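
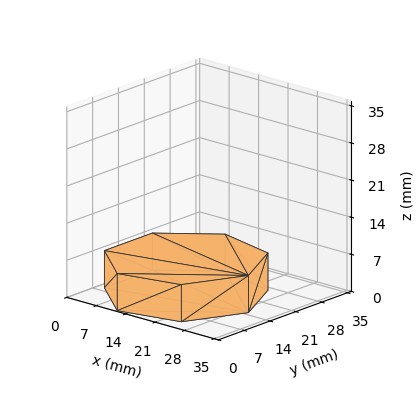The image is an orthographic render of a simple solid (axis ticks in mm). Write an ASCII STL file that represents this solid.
Reading the render: the shape is a regular 7-sided prism (a cylinder approximated with 7 flat sides), circumscribed radius ≈ 15 mm, height ≈ 7 mm (dimensions read to the nearest mm from the axis ticks). For the STL, each face is triangulated and given an outward normal.

solid part
  facet normal 0.0000 0.0000 -1.0000
    outer loop
      vertex 11.66 29.62 0.00
      vertex 24.35 26.73 0.00
      vertex 30.00 15.00 0.00
    endloop
  endfacet
  facet normal 0.0000 0.0000 -1.0000
    outer loop
      vertex 1.49 21.51 0.00
      vertex 11.66 29.62 0.00
      vertex 30.00 15.00 0.00
    endloop
  endfacet
  facet normal 0.0000 0.0000 -1.0000
    outer loop
      vertex 1.49 8.49 0.00
      vertex 1.49 21.51 0.00
      vertex 30.00 15.00 0.00
    endloop
  endfacet
  facet normal 0.0000 0.0000 -1.0000
    outer loop
      vertex 11.66 0.38 0.00
      vertex 1.49 8.49 0.00
      vertex 30.00 15.00 0.00
    endloop
  endfacet
  facet normal 0.0000 0.0000 -1.0000
    outer loop
      vertex 24.35 3.27 0.00
      vertex 11.66 0.38 0.00
      vertex 30.00 15.00 0.00
    endloop
  endfacet
  facet normal 0.0000 0.0000 1.0000
    outer loop
      vertex 30.00 15.00 7.00
      vertex 24.35 26.73 7.00
      vertex 11.66 29.62 7.00
    endloop
  endfacet
  facet normal 0.0000 0.0000 1.0000
    outer loop
      vertex 30.00 15.00 7.00
      vertex 11.66 29.62 7.00
      vertex 1.49 21.51 7.00
    endloop
  endfacet
  facet normal 0.0000 0.0000 1.0000
    outer loop
      vertex 30.00 15.00 7.00
      vertex 1.49 21.51 7.00
      vertex 1.49 8.49 7.00
    endloop
  endfacet
  facet normal 0.0000 0.0000 1.0000
    outer loop
      vertex 30.00 15.00 7.00
      vertex 1.49 8.49 7.00
      vertex 11.66 0.38 7.00
    endloop
  endfacet
  facet normal 0.0000 0.0000 1.0000
    outer loop
      vertex 30.00 15.00 7.00
      vertex 11.66 0.38 7.00
      vertex 24.35 3.27 7.00
    endloop
  endfacet
  facet normal 0.9009 0.4340 0.0000
    outer loop
      vertex 30.00 15.00 0.00
      vertex 24.35 26.73 0.00
      vertex 24.35 26.73 7.00
    endloop
  endfacet
  facet normal 0.9009 0.4340 0.0000
    outer loop
      vertex 30.00 15.00 0.00
      vertex 24.35 26.73 7.00
      vertex 30.00 15.00 7.00
    endloop
  endfacet
  facet normal 0.2221 0.9750 0.0000
    outer loop
      vertex 24.35 26.73 0.00
      vertex 11.66 29.62 0.00
      vertex 11.66 29.62 7.00
    endloop
  endfacet
  facet normal 0.2221 0.9750 0.0000
    outer loop
      vertex 24.35 26.73 0.00
      vertex 11.66 29.62 7.00
      vertex 24.35 26.73 7.00
    endloop
  endfacet
  facet normal -0.6235 0.7818 0.0000
    outer loop
      vertex 11.66 29.62 0.00
      vertex 1.49 21.51 0.00
      vertex 1.49 21.51 7.00
    endloop
  endfacet
  facet normal -0.6235 0.7818 0.0000
    outer loop
      vertex 11.66 29.62 0.00
      vertex 1.49 21.51 7.00
      vertex 11.66 29.62 7.00
    endloop
  endfacet
  facet normal -1.0000 0.0000 0.0000
    outer loop
      vertex 1.49 21.51 0.00
      vertex 1.49 8.49 0.00
      vertex 1.49 8.49 7.00
    endloop
  endfacet
  facet normal -1.0000 0.0000 0.0000
    outer loop
      vertex 1.49 21.51 0.00
      vertex 1.49 8.49 7.00
      vertex 1.49 21.51 7.00
    endloop
  endfacet
  facet normal -0.6235 -0.7818 0.0000
    outer loop
      vertex 1.49 8.49 0.00
      vertex 11.66 0.38 0.00
      vertex 11.66 0.38 7.00
    endloop
  endfacet
  facet normal -0.6235 -0.7818 0.0000
    outer loop
      vertex 1.49 8.49 0.00
      vertex 11.66 0.38 7.00
      vertex 1.49 8.49 7.00
    endloop
  endfacet
  facet normal 0.2221 -0.9750 0.0000
    outer loop
      vertex 11.66 0.38 0.00
      vertex 24.35 3.27 0.00
      vertex 24.35 3.27 7.00
    endloop
  endfacet
  facet normal 0.2221 -0.9750 0.0000
    outer loop
      vertex 11.66 0.38 0.00
      vertex 24.35 3.27 7.00
      vertex 11.66 0.38 7.00
    endloop
  endfacet
  facet normal 0.9009 -0.4340 0.0000
    outer loop
      vertex 24.35 3.27 0.00
      vertex 30.00 15.00 0.00
      vertex 30.00 15.00 7.00
    endloop
  endfacet
  facet normal 0.9009 -0.4340 0.0000
    outer loop
      vertex 24.35 3.27 0.00
      vertex 30.00 15.00 7.00
      vertex 24.35 3.27 7.00
    endloop
  endfacet
endsolid part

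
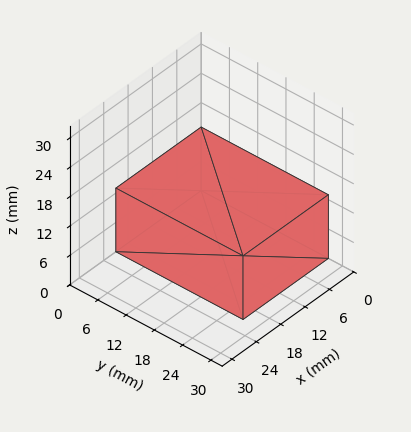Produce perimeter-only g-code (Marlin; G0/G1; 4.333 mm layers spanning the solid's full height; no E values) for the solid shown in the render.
Reading the render: the shape is a rectangular box, roughly 21 × 27 mm footprint and 13 mm tall (dimensions read to the nearest mm from the axis ticks). For the g-code, the solid's height is divided into equal slices at the stated Δz and each level perimeter traced with G1 moves after a G0 lift.

; perimeter-only toolpath
G21 ; units = mm
G90 ; absolute positioning
G28 ; home
; layer 1
G0 Z4.333
G0 X0.000 Y0.000
G1 X21.000 Y0.000
G1 X21.000 Y27.000
G1 X0.000 Y27.000
G1 X0.000 Y0.000
; layer 2
G0 Z8.667
G0 X0.000 Y0.000
G1 X21.000 Y0.000
G1 X21.000 Y27.000
G1 X0.000 Y27.000
G1 X0.000 Y0.000
; layer 3
G0 Z13.000
G0 X0.000 Y0.000
G1 X21.000 Y0.000
G1 X21.000 Y27.000
G1 X0.000 Y27.000
G1 X0.000 Y0.000
M2 ; end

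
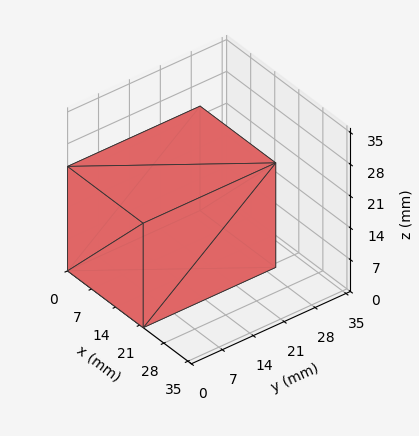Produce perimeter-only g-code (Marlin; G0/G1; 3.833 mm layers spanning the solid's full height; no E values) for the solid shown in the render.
Reading the render: the shape is a rectangular box, roughly 22 × 30 mm footprint and 23 mm tall (dimensions read to the nearest mm from the axis ticks). For the g-code, the solid's height is divided into equal slices at the stated Δz and each level perimeter traced with G1 moves after a G0 lift.

; perimeter-only toolpath
G21 ; units = mm
G90 ; absolute positioning
G28 ; home
; layer 1
G0 Z3.833
G0 X0.000 Y0.000
G1 X22.000 Y0.000
G1 X22.000 Y30.000
G1 X0.000 Y30.000
G1 X0.000 Y0.000
; layer 2
G0 Z7.667
G0 X0.000 Y0.000
G1 X22.000 Y0.000
G1 X22.000 Y30.000
G1 X0.000 Y30.000
G1 X0.000 Y0.000
; layer 3
G0 Z11.500
G0 X0.000 Y0.000
G1 X22.000 Y0.000
G1 X22.000 Y30.000
G1 X0.000 Y30.000
G1 X0.000 Y0.000
; layer 4
G0 Z15.333
G0 X0.000 Y0.000
G1 X22.000 Y0.000
G1 X22.000 Y30.000
G1 X0.000 Y30.000
G1 X0.000 Y0.000
; layer 5
G0 Z19.167
G0 X0.000 Y0.000
G1 X22.000 Y0.000
G1 X22.000 Y30.000
G1 X0.000 Y30.000
G1 X0.000 Y0.000
; layer 6
G0 Z23.000
G0 X0.000 Y0.000
G1 X22.000 Y0.000
G1 X22.000 Y30.000
G1 X0.000 Y30.000
G1 X0.000 Y0.000
M2 ; end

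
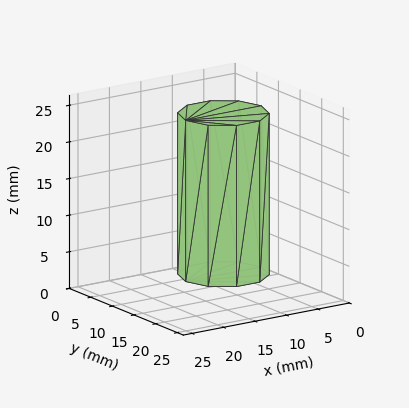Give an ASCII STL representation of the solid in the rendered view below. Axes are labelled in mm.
Reading the render: the shape is a regular 10-sided prism (a cylinder approximated with 10 flat sides), circumscribed radius ≈ 6 mm, height ≈ 22 mm (dimensions read to the nearest mm from the axis ticks). For the STL, each face is triangulated and given an outward normal.

solid part
  facet normal 0.0000 0.0000 -1.0000
    outer loop
      vertex 7.85 11.71 0.00
      vertex 10.85 9.53 0.00
      vertex 12.00 6.00 0.00
    endloop
  endfacet
  facet normal 0.0000 0.0000 -1.0000
    outer loop
      vertex 4.15 11.71 0.00
      vertex 7.85 11.71 0.00
      vertex 12.00 6.00 0.00
    endloop
  endfacet
  facet normal 0.0000 0.0000 -1.0000
    outer loop
      vertex 1.15 9.53 0.00
      vertex 4.15 11.71 0.00
      vertex 12.00 6.00 0.00
    endloop
  endfacet
  facet normal 0.0000 0.0000 -1.0000
    outer loop
      vertex 0.00 6.00 0.00
      vertex 1.15 9.53 0.00
      vertex 12.00 6.00 0.00
    endloop
  endfacet
  facet normal 0.0000 0.0000 -1.0000
    outer loop
      vertex 1.15 2.47 0.00
      vertex 0.00 6.00 0.00
      vertex 12.00 6.00 0.00
    endloop
  endfacet
  facet normal 0.0000 0.0000 -1.0000
    outer loop
      vertex 4.15 0.29 0.00
      vertex 1.15 2.47 0.00
      vertex 12.00 6.00 0.00
    endloop
  endfacet
  facet normal 0.0000 0.0000 -1.0000
    outer loop
      vertex 7.85 0.29 0.00
      vertex 4.15 0.29 0.00
      vertex 12.00 6.00 0.00
    endloop
  endfacet
  facet normal 0.0000 0.0000 -1.0000
    outer loop
      vertex 10.85 2.47 0.00
      vertex 7.85 0.29 0.00
      vertex 12.00 6.00 0.00
    endloop
  endfacet
  facet normal 0.0000 0.0000 1.0000
    outer loop
      vertex 12.00 6.00 22.00
      vertex 10.85 9.53 22.00
      vertex 7.85 11.71 22.00
    endloop
  endfacet
  facet normal 0.0000 0.0000 1.0000
    outer loop
      vertex 12.00 6.00 22.00
      vertex 7.85 11.71 22.00
      vertex 4.15 11.71 22.00
    endloop
  endfacet
  facet normal 0.0000 0.0000 1.0000
    outer loop
      vertex 12.00 6.00 22.00
      vertex 4.15 11.71 22.00
      vertex 1.15 9.53 22.00
    endloop
  endfacet
  facet normal 0.0000 0.0000 1.0000
    outer loop
      vertex 12.00 6.00 22.00
      vertex 1.15 9.53 22.00
      vertex 0.00 6.00 22.00
    endloop
  endfacet
  facet normal 0.0000 0.0000 1.0000
    outer loop
      vertex 12.00 6.00 22.00
      vertex 0.00 6.00 22.00
      vertex 1.15 2.47 22.00
    endloop
  endfacet
  facet normal 0.0000 0.0000 1.0000
    outer loop
      vertex 12.00 6.00 22.00
      vertex 1.15 2.47 22.00
      vertex 4.15 0.29 22.00
    endloop
  endfacet
  facet normal 0.0000 0.0000 1.0000
    outer loop
      vertex 12.00 6.00 22.00
      vertex 4.15 0.29 22.00
      vertex 7.85 0.29 22.00
    endloop
  endfacet
  facet normal 0.0000 0.0000 1.0000
    outer loop
      vertex 12.00 6.00 22.00
      vertex 7.85 0.29 22.00
      vertex 10.85 2.47 22.00
    endloop
  endfacet
  facet normal 0.9508 0.3098 0.0000
    outer loop
      vertex 12.00 6.00 0.00
      vertex 10.85 9.53 0.00
      vertex 10.85 9.53 22.00
    endloop
  endfacet
  facet normal 0.9508 0.3098 0.0000
    outer loop
      vertex 12.00 6.00 0.00
      vertex 10.85 9.53 22.00
      vertex 12.00 6.00 22.00
    endloop
  endfacet
  facet normal 0.5879 0.8090 0.0000
    outer loop
      vertex 10.85 9.53 0.00
      vertex 7.85 11.71 0.00
      vertex 7.85 11.71 22.00
    endloop
  endfacet
  facet normal 0.5879 0.8090 0.0000
    outer loop
      vertex 10.85 9.53 0.00
      vertex 7.85 11.71 22.00
      vertex 10.85 9.53 22.00
    endloop
  endfacet
  facet normal 0.0000 1.0000 0.0000
    outer loop
      vertex 7.85 11.71 0.00
      vertex 4.15 11.71 0.00
      vertex 4.15 11.71 22.00
    endloop
  endfacet
  facet normal 0.0000 1.0000 0.0000
    outer loop
      vertex 7.85 11.71 0.00
      vertex 4.15 11.71 22.00
      vertex 7.85 11.71 22.00
    endloop
  endfacet
  facet normal -0.5879 0.8090 0.0000
    outer loop
      vertex 4.15 11.71 0.00
      vertex 1.15 9.53 0.00
      vertex 1.15 9.53 22.00
    endloop
  endfacet
  facet normal -0.5879 0.8090 0.0000
    outer loop
      vertex 4.15 11.71 0.00
      vertex 1.15 9.53 22.00
      vertex 4.15 11.71 22.00
    endloop
  endfacet
  facet normal -0.9508 0.3098 0.0000
    outer loop
      vertex 1.15 9.53 0.00
      vertex 0.00 6.00 0.00
      vertex 0.00 6.00 22.00
    endloop
  endfacet
  facet normal -0.9508 0.3098 0.0000
    outer loop
      vertex 1.15 9.53 0.00
      vertex 0.00 6.00 22.00
      vertex 1.15 9.53 22.00
    endloop
  endfacet
  facet normal -0.9508 -0.3098 0.0000
    outer loop
      vertex 0.00 6.00 0.00
      vertex 1.15 2.47 0.00
      vertex 1.15 2.47 22.00
    endloop
  endfacet
  facet normal -0.9508 -0.3098 0.0000
    outer loop
      vertex 0.00 6.00 0.00
      vertex 1.15 2.47 22.00
      vertex 0.00 6.00 22.00
    endloop
  endfacet
  facet normal -0.5879 -0.8090 0.0000
    outer loop
      vertex 1.15 2.47 0.00
      vertex 4.15 0.29 0.00
      vertex 4.15 0.29 22.00
    endloop
  endfacet
  facet normal -0.5879 -0.8090 0.0000
    outer loop
      vertex 1.15 2.47 0.00
      vertex 4.15 0.29 22.00
      vertex 1.15 2.47 22.00
    endloop
  endfacet
  facet normal 0.0000 -1.0000 0.0000
    outer loop
      vertex 4.15 0.29 0.00
      vertex 7.85 0.29 0.00
      vertex 7.85 0.29 22.00
    endloop
  endfacet
  facet normal 0.0000 -1.0000 0.0000
    outer loop
      vertex 4.15 0.29 0.00
      vertex 7.85 0.29 22.00
      vertex 4.15 0.29 22.00
    endloop
  endfacet
  facet normal 0.5879 -0.8090 0.0000
    outer loop
      vertex 7.85 0.29 0.00
      vertex 10.85 2.47 0.00
      vertex 10.85 2.47 22.00
    endloop
  endfacet
  facet normal 0.5879 -0.8090 0.0000
    outer loop
      vertex 7.85 0.29 0.00
      vertex 10.85 2.47 22.00
      vertex 7.85 0.29 22.00
    endloop
  endfacet
  facet normal 0.9508 -0.3098 0.0000
    outer loop
      vertex 10.85 2.47 0.00
      vertex 12.00 6.00 0.00
      vertex 12.00 6.00 22.00
    endloop
  endfacet
  facet normal 0.9508 -0.3098 0.0000
    outer loop
      vertex 10.85 2.47 0.00
      vertex 12.00 6.00 22.00
      vertex 10.85 2.47 22.00
    endloop
  endfacet
endsolid part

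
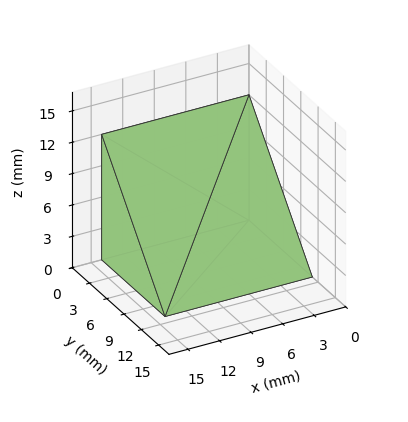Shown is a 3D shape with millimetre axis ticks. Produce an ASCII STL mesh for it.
Reading the render: the shape is a wedge (ramp): 14 × 11 mm base, rising to 12 mm along the y=0 edge and sloping linearly to z=0 at y=11 (dimensions read to the nearest mm from the axis ticks). For the STL, each face is triangulated and given an outward normal.

solid part
  facet normal 0.0000 0.0000 -1.0000
    outer loop
      vertex 14.000 11.000 0.000
      vertex 14.000 0.000 0.000
      vertex 0.000 0.000 0.000
    endloop
  endfacet
  facet normal 0.0000 0.0000 -1.0000
    outer loop
      vertex 0.000 11.000 0.000
      vertex 14.000 11.000 0.000
      vertex 0.000 0.000 0.000
    endloop
  endfacet
  facet normal 0.0000 -1.0000 0.0000
    outer loop
      vertex 0.000 0.000 0.000
      vertex 14.000 0.000 0.000
      vertex 14.000 0.000 12.000
    endloop
  endfacet
  facet normal 0.0000 -1.0000 0.0000
    outer loop
      vertex 0.000 0.000 0.000
      vertex 14.000 0.000 12.000
      vertex 0.000 0.000 12.000
    endloop
  endfacet
  facet normal 0.0000 0.7372 0.6757
    outer loop
      vertex 0.000 0.000 12.000
      vertex 14.000 0.000 12.000
      vertex 14.000 11.000 0.000
    endloop
  endfacet
  facet normal 0.0000 0.7372 0.6757
    outer loop
      vertex 0.000 0.000 12.000
      vertex 14.000 11.000 0.000
      vertex 0.000 11.000 0.000
    endloop
  endfacet
  facet normal -1.0000 0.0000 0.0000
    outer loop
      vertex 0.000 0.000 12.000
      vertex 0.000 11.000 0.000
      vertex 0.000 0.000 0.000
    endloop
  endfacet
  facet normal 1.0000 0.0000 0.0000
    outer loop
      vertex 14.000 0.000 0.000
      vertex 14.000 11.000 0.000
      vertex 14.000 0.000 12.000
    endloop
  endfacet
endsolid part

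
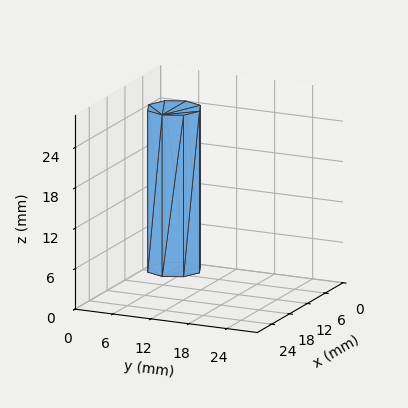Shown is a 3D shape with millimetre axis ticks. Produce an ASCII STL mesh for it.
Reading the render: the shape is a regular 8-sided prism (a cylinder approximated with 8 flat sides), circumscribed radius ≈ 4 mm, height ≈ 24 mm (dimensions read to the nearest mm from the axis ticks). For the STL, each face is triangulated and given an outward normal.

solid part
  facet normal 0.0000 0.0000 -1.0000
    outer loop
      vertex 4.00 8.00 0.00
      vertex 6.83 6.83 0.00
      vertex 8.00 4.00 0.00
    endloop
  endfacet
  facet normal 0.0000 0.0000 -1.0000
    outer loop
      vertex 1.17 6.83 0.00
      vertex 4.00 8.00 0.00
      vertex 8.00 4.00 0.00
    endloop
  endfacet
  facet normal 0.0000 0.0000 -1.0000
    outer loop
      vertex 0.00 4.00 0.00
      vertex 1.17 6.83 0.00
      vertex 8.00 4.00 0.00
    endloop
  endfacet
  facet normal 0.0000 0.0000 -1.0000
    outer loop
      vertex 1.17 1.17 0.00
      vertex 0.00 4.00 0.00
      vertex 8.00 4.00 0.00
    endloop
  endfacet
  facet normal 0.0000 0.0000 -1.0000
    outer loop
      vertex 4.00 0.00 0.00
      vertex 1.17 1.17 0.00
      vertex 8.00 4.00 0.00
    endloop
  endfacet
  facet normal 0.0000 0.0000 -1.0000
    outer loop
      vertex 6.83 1.17 0.00
      vertex 4.00 0.00 0.00
      vertex 8.00 4.00 0.00
    endloop
  endfacet
  facet normal 0.0000 0.0000 1.0000
    outer loop
      vertex 8.00 4.00 24.00
      vertex 6.83 6.83 24.00
      vertex 4.00 8.00 24.00
    endloop
  endfacet
  facet normal 0.0000 0.0000 1.0000
    outer loop
      vertex 8.00 4.00 24.00
      vertex 4.00 8.00 24.00
      vertex 1.17 6.83 24.00
    endloop
  endfacet
  facet normal 0.0000 0.0000 1.0000
    outer loop
      vertex 8.00 4.00 24.00
      vertex 1.17 6.83 24.00
      vertex 0.00 4.00 24.00
    endloop
  endfacet
  facet normal 0.0000 0.0000 1.0000
    outer loop
      vertex 8.00 4.00 24.00
      vertex 0.00 4.00 24.00
      vertex 1.17 1.17 24.00
    endloop
  endfacet
  facet normal 0.0000 0.0000 1.0000
    outer loop
      vertex 8.00 4.00 24.00
      vertex 1.17 1.17 24.00
      vertex 4.00 0.00 24.00
    endloop
  endfacet
  facet normal 0.0000 0.0000 1.0000
    outer loop
      vertex 8.00 4.00 24.00
      vertex 4.00 0.00 24.00
      vertex 6.83 1.17 24.00
    endloop
  endfacet
  facet normal 0.9241 0.3821 0.0000
    outer loop
      vertex 8.00 4.00 0.00
      vertex 6.83 6.83 0.00
      vertex 6.83 6.83 24.00
    endloop
  endfacet
  facet normal 0.9241 0.3821 0.0000
    outer loop
      vertex 8.00 4.00 0.00
      vertex 6.83 6.83 24.00
      vertex 8.00 4.00 24.00
    endloop
  endfacet
  facet normal 0.3821 0.9241 0.0000
    outer loop
      vertex 6.83 6.83 0.00
      vertex 4.00 8.00 0.00
      vertex 4.00 8.00 24.00
    endloop
  endfacet
  facet normal 0.3821 0.9241 0.0000
    outer loop
      vertex 6.83 6.83 0.00
      vertex 4.00 8.00 24.00
      vertex 6.83 6.83 24.00
    endloop
  endfacet
  facet normal -0.3821 0.9241 0.0000
    outer loop
      vertex 4.00 8.00 0.00
      vertex 1.17 6.83 0.00
      vertex 1.17 6.83 24.00
    endloop
  endfacet
  facet normal -0.3821 0.9241 0.0000
    outer loop
      vertex 4.00 8.00 0.00
      vertex 1.17 6.83 24.00
      vertex 4.00 8.00 24.00
    endloop
  endfacet
  facet normal -0.9241 0.3821 0.0000
    outer loop
      vertex 1.17 6.83 0.00
      vertex 0.00 4.00 0.00
      vertex 0.00 4.00 24.00
    endloop
  endfacet
  facet normal -0.9241 0.3821 0.0000
    outer loop
      vertex 1.17 6.83 0.00
      vertex 0.00 4.00 24.00
      vertex 1.17 6.83 24.00
    endloop
  endfacet
  facet normal -0.9241 -0.3821 0.0000
    outer loop
      vertex 0.00 4.00 0.00
      vertex 1.17 1.17 0.00
      vertex 1.17 1.17 24.00
    endloop
  endfacet
  facet normal -0.9241 -0.3821 0.0000
    outer loop
      vertex 0.00 4.00 0.00
      vertex 1.17 1.17 24.00
      vertex 0.00 4.00 24.00
    endloop
  endfacet
  facet normal -0.3821 -0.9241 0.0000
    outer loop
      vertex 1.17 1.17 0.00
      vertex 4.00 0.00 0.00
      vertex 4.00 0.00 24.00
    endloop
  endfacet
  facet normal -0.3821 -0.9241 0.0000
    outer loop
      vertex 1.17 1.17 0.00
      vertex 4.00 0.00 24.00
      vertex 1.17 1.17 24.00
    endloop
  endfacet
  facet normal 0.3821 -0.9241 0.0000
    outer loop
      vertex 4.00 0.00 0.00
      vertex 6.83 1.17 0.00
      vertex 6.83 1.17 24.00
    endloop
  endfacet
  facet normal 0.3821 -0.9241 0.0000
    outer loop
      vertex 4.00 0.00 0.00
      vertex 6.83 1.17 24.00
      vertex 4.00 0.00 24.00
    endloop
  endfacet
  facet normal 0.9241 -0.3821 0.0000
    outer loop
      vertex 6.83 1.17 0.00
      vertex 8.00 4.00 0.00
      vertex 8.00 4.00 24.00
    endloop
  endfacet
  facet normal 0.9241 -0.3821 0.0000
    outer loop
      vertex 6.83 1.17 0.00
      vertex 8.00 4.00 24.00
      vertex 6.83 1.17 24.00
    endloop
  endfacet
endsolid part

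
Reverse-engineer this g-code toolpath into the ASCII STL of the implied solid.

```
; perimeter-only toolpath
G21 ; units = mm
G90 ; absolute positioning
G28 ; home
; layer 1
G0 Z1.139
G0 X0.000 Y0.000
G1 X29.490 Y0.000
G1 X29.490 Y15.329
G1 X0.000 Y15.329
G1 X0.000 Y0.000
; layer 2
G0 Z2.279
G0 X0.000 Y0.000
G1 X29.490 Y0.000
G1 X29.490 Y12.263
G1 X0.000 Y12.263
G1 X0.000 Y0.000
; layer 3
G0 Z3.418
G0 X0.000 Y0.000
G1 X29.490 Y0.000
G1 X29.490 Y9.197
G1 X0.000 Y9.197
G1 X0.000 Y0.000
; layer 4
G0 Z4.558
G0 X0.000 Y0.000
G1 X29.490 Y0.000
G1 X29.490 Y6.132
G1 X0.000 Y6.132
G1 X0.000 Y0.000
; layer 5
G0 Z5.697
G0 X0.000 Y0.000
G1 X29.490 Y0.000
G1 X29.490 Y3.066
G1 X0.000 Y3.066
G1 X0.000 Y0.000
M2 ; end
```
solid part
  facet normal 0.0000 0.0000 -1.0000
    outer loop
      vertex 29.490 18.395 0.000
      vertex 29.490 0.000 0.000
      vertex 0.000 0.000 0.000
    endloop
  endfacet
  facet normal 0.0000 0.0000 -1.0000
    outer loop
      vertex 0.000 18.395 0.000
      vertex 29.490 18.395 0.000
      vertex 0.000 0.000 0.000
    endloop
  endfacet
  facet normal 0.0000 -1.0000 0.0000
    outer loop
      vertex 0.000 0.000 0.000
      vertex 29.490 0.000 0.000
      vertex 29.490 0.000 6.837
    endloop
  endfacet
  facet normal 0.0000 -1.0000 0.0000
    outer loop
      vertex 0.000 0.000 0.000
      vertex 29.490 0.000 6.837
      vertex 0.000 0.000 6.837
    endloop
  endfacet
  facet normal 0.0000 0.3484 0.9373
    outer loop
      vertex 0.000 0.000 6.837
      vertex 29.490 0.000 6.837
      vertex 29.490 18.395 0.000
    endloop
  endfacet
  facet normal 0.0000 0.3484 0.9373
    outer loop
      vertex 0.000 0.000 6.837
      vertex 29.490 18.395 0.000
      vertex 0.000 18.395 0.000
    endloop
  endfacet
  facet normal -1.0000 0.0000 0.0000
    outer loop
      vertex 0.000 0.000 6.837
      vertex 0.000 18.395 0.000
      vertex 0.000 0.000 0.000
    endloop
  endfacet
  facet normal 1.0000 0.0000 0.0000
    outer loop
      vertex 29.490 0.000 0.000
      vertex 29.490 18.395 0.000
      vertex 29.490 0.000 6.837
    endloop
  endfacet
endsolid part

The G0 Z moves step by Δz≈1.139 mm. The G1 loops shrink linearly with z, so the solid tapers from its base footprint up to z≈6.84. Closing with a flat bottom cap and the tapered top and triangulating gives 8 facets — a wedge (ramp): 29.5 × 18.4 mm base, rising to 6.84 mm along the y=0 edge and sloping linearly to z=0 at y=18.4.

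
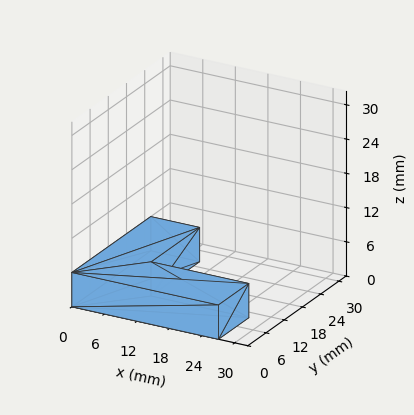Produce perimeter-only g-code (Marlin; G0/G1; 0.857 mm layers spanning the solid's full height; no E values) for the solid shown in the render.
Reading the render: the shape is an L-shaped prism: outer 27 × 26 mm, arm thicknesses ≈ 10 mm (horizontal) and 9 mm (vertical), extruded 6 mm in z (dimensions read to the nearest mm from the axis ticks). For the g-code, the solid's height is divided into equal slices at the stated Δz and each level perimeter traced with G1 moves after a G0 lift.

; perimeter-only toolpath
G21 ; units = mm
G90 ; absolute positioning
G28 ; home
; layer 1
G0 Z0.857
G0 X0.000 Y0.000
G1 X27.000 Y0.000
G1 X27.000 Y10.000
G1 X9.000 Y10.000
G1 X9.000 Y26.000
G1 X0.000 Y26.000
G1 X0.000 Y0.000
; layer 2
G0 Z1.714
G0 X0.000 Y0.000
G1 X27.000 Y0.000
G1 X27.000 Y10.000
G1 X9.000 Y10.000
G1 X9.000 Y26.000
G1 X0.000 Y26.000
G1 X0.000 Y0.000
; layer 3
G0 Z2.571
G0 X0.000 Y0.000
G1 X27.000 Y0.000
G1 X27.000 Y10.000
G1 X9.000 Y10.000
G1 X9.000 Y26.000
G1 X0.000 Y26.000
G1 X0.000 Y0.000
; layer 4
G0 Z3.429
G0 X0.000 Y0.000
G1 X27.000 Y0.000
G1 X27.000 Y10.000
G1 X9.000 Y10.000
G1 X9.000 Y26.000
G1 X0.000 Y26.000
G1 X0.000 Y0.000
; layer 5
G0 Z4.286
G0 X0.000 Y0.000
G1 X27.000 Y0.000
G1 X27.000 Y10.000
G1 X9.000 Y10.000
G1 X9.000 Y26.000
G1 X0.000 Y26.000
G1 X0.000 Y0.000
; layer 6
G0 Z5.143
G0 X0.000 Y0.000
G1 X27.000 Y0.000
G1 X27.000 Y10.000
G1 X9.000 Y10.000
G1 X9.000 Y26.000
G1 X0.000 Y26.000
G1 X0.000 Y0.000
; layer 7
G0 Z6.000
G0 X0.000 Y0.000
G1 X27.000 Y0.000
G1 X27.000 Y10.000
G1 X9.000 Y10.000
G1 X9.000 Y26.000
G1 X0.000 Y26.000
G1 X0.000 Y0.000
M2 ; end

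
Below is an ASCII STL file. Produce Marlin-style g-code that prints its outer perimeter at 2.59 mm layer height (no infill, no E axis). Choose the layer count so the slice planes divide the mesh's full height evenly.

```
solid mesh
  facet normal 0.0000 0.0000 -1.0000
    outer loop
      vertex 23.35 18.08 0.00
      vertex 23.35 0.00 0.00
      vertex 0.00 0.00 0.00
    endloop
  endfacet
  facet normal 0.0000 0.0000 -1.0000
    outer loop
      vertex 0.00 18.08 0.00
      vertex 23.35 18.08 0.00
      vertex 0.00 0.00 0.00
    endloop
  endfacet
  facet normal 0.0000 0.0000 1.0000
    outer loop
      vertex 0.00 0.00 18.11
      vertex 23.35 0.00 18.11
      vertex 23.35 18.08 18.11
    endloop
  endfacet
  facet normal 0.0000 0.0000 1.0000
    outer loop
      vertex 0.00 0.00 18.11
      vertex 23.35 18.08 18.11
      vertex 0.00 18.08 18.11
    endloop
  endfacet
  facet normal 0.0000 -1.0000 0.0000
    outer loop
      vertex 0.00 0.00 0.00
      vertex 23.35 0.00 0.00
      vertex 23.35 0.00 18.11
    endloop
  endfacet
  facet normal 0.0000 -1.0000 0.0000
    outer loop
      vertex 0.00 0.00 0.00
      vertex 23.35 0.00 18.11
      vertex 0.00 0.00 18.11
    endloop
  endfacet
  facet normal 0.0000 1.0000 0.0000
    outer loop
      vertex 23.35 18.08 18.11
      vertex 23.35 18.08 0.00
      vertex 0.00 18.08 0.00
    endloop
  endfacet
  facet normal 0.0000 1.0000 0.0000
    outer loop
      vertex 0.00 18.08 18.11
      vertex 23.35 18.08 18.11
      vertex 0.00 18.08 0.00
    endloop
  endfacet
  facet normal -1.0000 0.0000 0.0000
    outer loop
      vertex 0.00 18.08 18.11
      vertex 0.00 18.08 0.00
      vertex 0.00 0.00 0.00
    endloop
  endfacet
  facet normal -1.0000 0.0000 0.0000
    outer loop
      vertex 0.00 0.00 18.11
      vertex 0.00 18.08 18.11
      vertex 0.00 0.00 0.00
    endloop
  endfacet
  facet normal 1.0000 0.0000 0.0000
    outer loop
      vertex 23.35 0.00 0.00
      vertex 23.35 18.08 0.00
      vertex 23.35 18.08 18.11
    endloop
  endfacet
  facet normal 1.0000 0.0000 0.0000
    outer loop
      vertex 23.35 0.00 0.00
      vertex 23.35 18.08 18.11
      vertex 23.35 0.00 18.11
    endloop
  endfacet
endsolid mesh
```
; perimeter-only toolpath
G21 ; units = mm
G90 ; absolute positioning
G28 ; home
; layer 1
G0 Z2.59
G0 X0.00 Y0.00
G1 X23.35 Y0.00
G1 X23.35 Y18.08
G1 X0.00 Y18.08
G1 X0.00 Y0.00
; layer 2
G0 Z5.17
G0 X0.00 Y0.00
G1 X23.35 Y0.00
G1 X23.35 Y18.08
G1 X0.00 Y18.08
G1 X0.00 Y0.00
; layer 3
G0 Z7.76
G0 X0.00 Y0.00
G1 X23.35 Y0.00
G1 X23.35 Y18.08
G1 X0.00 Y18.08
G1 X0.00 Y0.00
; layer 4
G0 Z10.35
G0 X0.00 Y0.00
G1 X23.35 Y0.00
G1 X23.35 Y18.08
G1 X0.00 Y18.08
G1 X0.00 Y0.00
; layer 5
G0 Z12.94
G0 X0.00 Y0.00
G1 X23.35 Y0.00
G1 X23.35 Y18.08
G1 X0.00 Y18.08
G1 X0.00 Y0.00
; layer 6
G0 Z15.52
G0 X0.00 Y0.00
G1 X23.35 Y0.00
G1 X23.35 Y18.08
G1 X0.00 Y18.08
G1 X0.00 Y0.00
; layer 7
G0 Z18.11
G0 X0.00 Y0.00
G1 X23.35 Y0.00
G1 X23.35 Y18.08
G1 X0.00 Y18.08
G1 X0.00 Y0.00
M2 ; end

The solid is a rectangular box, roughly 23.4 × 18.1 mm footprint and 18.1 mm tall. Slicing at Δz = 2.59 mm — 7 equal slices spanning the solid's height, so layer i sits at z = i·h/7 — gives 7 non-empty perimeters. Each is a 4-segment closed polygon; G0 lifts to the layer z and rapids to the start vertex, then G1 traces the edges.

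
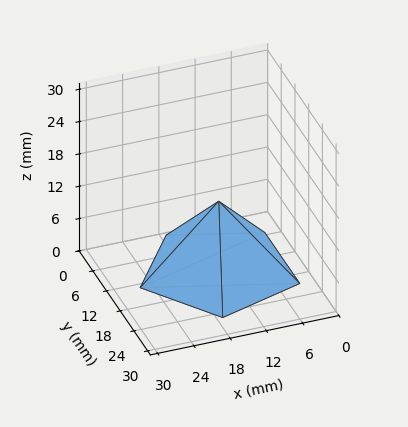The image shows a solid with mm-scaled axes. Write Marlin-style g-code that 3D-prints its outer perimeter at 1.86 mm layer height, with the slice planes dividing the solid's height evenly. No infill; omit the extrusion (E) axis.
Reading the render: the shape is a regular 5-sided pyramid, base circumscribed radius ≈ 13 mm, apex at z ≈ 13 mm (dimensions read to the nearest mm from the axis ticks). For the g-code, the solid's height is divided into equal slices at the stated Δz and each level perimeter traced with G1 moves after a G0 lift.

; perimeter-only toolpath
G21 ; units = mm
G90 ; absolute positioning
G28 ; home
; layer 1
G0 Z1.86
G0 X24.14 Y13.00
G1 X16.45 Y23.59
G1 X3.98 Y19.55
G1 X3.98 Y6.45
G1 X16.45 Y2.41
G1 X24.14 Y13.00
; layer 2
G0 Z3.71
G0 X22.29 Y13.00
G1 X15.87 Y21.83
G1 X5.49 Y18.46
G1 X5.49 Y7.54
G1 X15.87 Y4.17
G1 X22.29 Y13.00
; layer 3
G0 Z5.57
G0 X20.43 Y13.00
G1 X15.30 Y20.06
G1 X6.99 Y17.37
G1 X6.99 Y8.63
G1 X15.30 Y5.94
G1 X20.43 Y13.00
; layer 4
G0 Z7.43
G0 X18.57 Y13.00
G1 X14.72 Y18.30
G1 X8.49 Y16.27
G1 X8.49 Y9.73
G1 X14.72 Y7.70
G1 X18.57 Y13.00
; layer 5
G0 Z9.29
G0 X16.71 Y13.00
G1 X14.15 Y16.53
G1 X9.99 Y15.18
G1 X9.99 Y10.82
G1 X14.15 Y9.47
G1 X16.71 Y13.00
; layer 6
G0 Z11.14
G0 X14.86 Y13.00
G1 X13.57 Y14.77
G1 X11.50 Y14.09
G1 X11.50 Y11.91
G1 X13.57 Y11.23
G1 X14.86 Y13.00
M2 ; end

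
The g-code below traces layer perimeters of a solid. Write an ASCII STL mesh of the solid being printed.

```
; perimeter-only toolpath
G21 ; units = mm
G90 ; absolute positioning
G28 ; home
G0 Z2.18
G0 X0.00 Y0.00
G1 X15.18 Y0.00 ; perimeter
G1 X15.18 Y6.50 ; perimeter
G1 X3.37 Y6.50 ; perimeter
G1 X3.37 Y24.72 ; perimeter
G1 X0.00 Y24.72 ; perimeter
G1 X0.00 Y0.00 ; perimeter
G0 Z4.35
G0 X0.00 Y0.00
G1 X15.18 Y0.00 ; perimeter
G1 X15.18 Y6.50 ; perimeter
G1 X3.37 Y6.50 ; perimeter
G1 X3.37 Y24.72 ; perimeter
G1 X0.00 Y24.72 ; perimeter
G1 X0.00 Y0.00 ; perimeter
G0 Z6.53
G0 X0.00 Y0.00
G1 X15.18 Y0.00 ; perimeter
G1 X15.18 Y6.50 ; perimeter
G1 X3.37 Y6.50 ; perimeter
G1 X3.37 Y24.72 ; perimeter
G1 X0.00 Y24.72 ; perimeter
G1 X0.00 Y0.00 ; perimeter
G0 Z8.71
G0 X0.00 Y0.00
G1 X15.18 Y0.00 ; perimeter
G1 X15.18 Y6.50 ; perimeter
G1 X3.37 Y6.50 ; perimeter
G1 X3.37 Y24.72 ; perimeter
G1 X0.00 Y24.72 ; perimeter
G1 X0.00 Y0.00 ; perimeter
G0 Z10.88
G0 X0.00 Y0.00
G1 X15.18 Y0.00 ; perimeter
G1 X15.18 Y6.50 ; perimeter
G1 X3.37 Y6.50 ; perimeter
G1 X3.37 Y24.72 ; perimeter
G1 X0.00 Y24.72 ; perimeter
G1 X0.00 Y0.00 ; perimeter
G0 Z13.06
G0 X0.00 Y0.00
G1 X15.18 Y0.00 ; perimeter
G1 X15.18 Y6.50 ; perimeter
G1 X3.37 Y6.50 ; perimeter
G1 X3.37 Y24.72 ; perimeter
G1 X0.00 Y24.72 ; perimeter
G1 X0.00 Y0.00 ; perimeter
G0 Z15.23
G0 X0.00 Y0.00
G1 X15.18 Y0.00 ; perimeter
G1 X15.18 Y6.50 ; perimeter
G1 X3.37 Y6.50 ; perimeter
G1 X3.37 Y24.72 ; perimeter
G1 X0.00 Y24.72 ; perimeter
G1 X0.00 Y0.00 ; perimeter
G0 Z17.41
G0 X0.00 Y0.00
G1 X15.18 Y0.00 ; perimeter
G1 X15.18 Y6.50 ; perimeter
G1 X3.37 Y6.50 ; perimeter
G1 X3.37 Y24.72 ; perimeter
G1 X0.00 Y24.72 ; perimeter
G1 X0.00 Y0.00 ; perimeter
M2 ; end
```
solid part
  facet normal 0.0000 0.0000 -1.0000
    outer loop
      vertex 15.18 6.50 0.00
      vertex 15.18 0.00 0.00
      vertex 0.00 0.00 0.00
    endloop
  endfacet
  facet normal 0.0000 0.0000 -1.0000
    outer loop
      vertex 3.37 6.50 0.00
      vertex 15.18 6.50 0.00
      vertex 0.00 0.00 0.00
    endloop
  endfacet
  facet normal 0.0000 0.0000 -1.0000
    outer loop
      vertex 3.37 24.72 0.00
      vertex 3.37 6.50 0.00
      vertex 0.00 0.00 0.00
    endloop
  endfacet
  facet normal 0.0000 0.0000 -1.0000
    outer loop
      vertex 0.00 24.72 0.00
      vertex 3.37 24.72 0.00
      vertex 0.00 0.00 0.00
    endloop
  endfacet
  facet normal 0.0000 0.0000 1.0000
    outer loop
      vertex 0.00 0.00 17.41
      vertex 15.18 0.00 17.41
      vertex 15.18 6.50 17.41
    endloop
  endfacet
  facet normal 0.0000 0.0000 1.0000
    outer loop
      vertex 0.00 0.00 17.41
      vertex 15.18 6.50 17.41
      vertex 3.37 6.50 17.41
    endloop
  endfacet
  facet normal 0.0000 0.0000 1.0000
    outer loop
      vertex 0.00 0.00 17.41
      vertex 3.37 6.50 17.41
      vertex 3.37 24.72 17.41
    endloop
  endfacet
  facet normal 0.0000 0.0000 1.0000
    outer loop
      vertex 0.00 0.00 17.41
      vertex 3.37 24.72 17.41
      vertex 0.00 24.72 17.41
    endloop
  endfacet
  facet normal 0.0000 -1.0000 0.0000
    outer loop
      vertex 0.00 0.00 0.00
      vertex 15.18 0.00 0.00
      vertex 15.18 0.00 17.41
    endloop
  endfacet
  facet normal 0.0000 -1.0000 0.0000
    outer loop
      vertex 0.00 0.00 0.00
      vertex 15.18 0.00 17.41
      vertex 0.00 0.00 17.41
    endloop
  endfacet
  facet normal 1.0000 0.0000 0.0000
    outer loop
      vertex 15.18 0.00 0.00
      vertex 15.18 6.50 0.00
      vertex 15.18 6.50 17.41
    endloop
  endfacet
  facet normal 1.0000 0.0000 0.0000
    outer loop
      vertex 15.18 0.00 0.00
      vertex 15.18 6.50 17.41
      vertex 15.18 0.00 17.41
    endloop
  endfacet
  facet normal 0.0000 1.0000 0.0000
    outer loop
      vertex 15.18 6.50 0.00
      vertex 3.37 6.50 0.00
      vertex 3.37 6.50 17.41
    endloop
  endfacet
  facet normal 0.0000 1.0000 0.0000
    outer loop
      vertex 15.18 6.50 0.00
      vertex 3.37 6.50 17.41
      vertex 15.18 6.50 17.41
    endloop
  endfacet
  facet normal 1.0000 0.0000 0.0000
    outer loop
      vertex 3.37 6.50 0.00
      vertex 3.37 24.72 0.00
      vertex 3.37 24.72 17.41
    endloop
  endfacet
  facet normal 1.0000 0.0000 0.0000
    outer loop
      vertex 3.37 6.50 0.00
      vertex 3.37 24.72 17.41
      vertex 3.37 6.50 17.41
    endloop
  endfacet
  facet normal 0.0000 1.0000 0.0000
    outer loop
      vertex 3.37 24.72 0.00
      vertex 0.00 24.72 0.00
      vertex 0.00 24.72 17.41
    endloop
  endfacet
  facet normal 0.0000 1.0000 0.0000
    outer loop
      vertex 3.37 24.72 0.00
      vertex 0.00 24.72 17.41
      vertex 3.37 24.72 17.41
    endloop
  endfacet
  facet normal -1.0000 0.0000 0.0000
    outer loop
      vertex 0.00 24.72 0.00
      vertex 0.00 0.00 0.00
      vertex 0.00 0.00 17.41
    endloop
  endfacet
  facet normal -1.0000 0.0000 0.0000
    outer loop
      vertex 0.00 24.72 0.00
      vertex 0.00 0.00 17.41
      vertex 0.00 24.72 17.41
    endloop
  endfacet
endsolid part

The G0 Z moves step by Δz≈2.18 mm. Every layer's G1 loop is the same polygon, so the solid is a straight extrusion of it from z=0 to z≈17.4. Closing with flat bottom and top caps and triangulating gives 20 facets — an L-shaped prism: outer 15.2 × 24.7 mm, arm thicknesses ≈ 6.5 mm (horizontal) and 3.37 mm (vertical), extruded 17.4 mm in z.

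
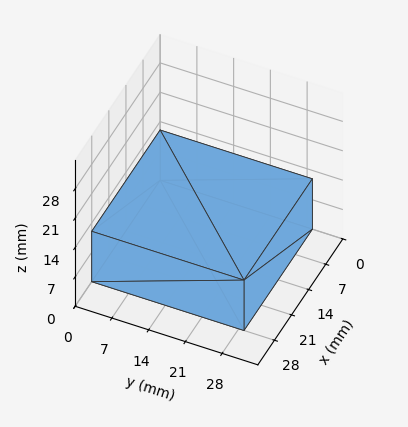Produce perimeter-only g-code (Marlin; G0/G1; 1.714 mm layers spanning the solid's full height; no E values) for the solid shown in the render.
Reading the render: the shape is a rectangular box, roughly 28 × 29 mm footprint and 12 mm tall (dimensions read to the nearest mm from the axis ticks). For the g-code, the solid's height is divided into equal slices at the stated Δz and each level perimeter traced with G1 moves after a G0 lift.

; perimeter-only toolpath
G21 ; units = mm
G90 ; absolute positioning
G28 ; home
; layer 1
G0 Z1.714
G0 X0.000 Y0.000
G1 X28.000 Y0.000
G1 X28.000 Y29.000
G1 X0.000 Y29.000
G1 X0.000 Y0.000
; layer 2
G0 Z3.429
G0 X0.000 Y0.000
G1 X28.000 Y0.000
G1 X28.000 Y29.000
G1 X0.000 Y29.000
G1 X0.000 Y0.000
; layer 3
G0 Z5.143
G0 X0.000 Y0.000
G1 X28.000 Y0.000
G1 X28.000 Y29.000
G1 X0.000 Y29.000
G1 X0.000 Y0.000
; layer 4
G0 Z6.857
G0 X0.000 Y0.000
G1 X28.000 Y0.000
G1 X28.000 Y29.000
G1 X0.000 Y29.000
G1 X0.000 Y0.000
; layer 5
G0 Z8.571
G0 X0.000 Y0.000
G1 X28.000 Y0.000
G1 X28.000 Y29.000
G1 X0.000 Y29.000
G1 X0.000 Y0.000
; layer 6
G0 Z10.286
G0 X0.000 Y0.000
G1 X28.000 Y0.000
G1 X28.000 Y29.000
G1 X0.000 Y29.000
G1 X0.000 Y0.000
; layer 7
G0 Z12.000
G0 X0.000 Y0.000
G1 X28.000 Y0.000
G1 X28.000 Y29.000
G1 X0.000 Y29.000
G1 X0.000 Y0.000
M2 ; end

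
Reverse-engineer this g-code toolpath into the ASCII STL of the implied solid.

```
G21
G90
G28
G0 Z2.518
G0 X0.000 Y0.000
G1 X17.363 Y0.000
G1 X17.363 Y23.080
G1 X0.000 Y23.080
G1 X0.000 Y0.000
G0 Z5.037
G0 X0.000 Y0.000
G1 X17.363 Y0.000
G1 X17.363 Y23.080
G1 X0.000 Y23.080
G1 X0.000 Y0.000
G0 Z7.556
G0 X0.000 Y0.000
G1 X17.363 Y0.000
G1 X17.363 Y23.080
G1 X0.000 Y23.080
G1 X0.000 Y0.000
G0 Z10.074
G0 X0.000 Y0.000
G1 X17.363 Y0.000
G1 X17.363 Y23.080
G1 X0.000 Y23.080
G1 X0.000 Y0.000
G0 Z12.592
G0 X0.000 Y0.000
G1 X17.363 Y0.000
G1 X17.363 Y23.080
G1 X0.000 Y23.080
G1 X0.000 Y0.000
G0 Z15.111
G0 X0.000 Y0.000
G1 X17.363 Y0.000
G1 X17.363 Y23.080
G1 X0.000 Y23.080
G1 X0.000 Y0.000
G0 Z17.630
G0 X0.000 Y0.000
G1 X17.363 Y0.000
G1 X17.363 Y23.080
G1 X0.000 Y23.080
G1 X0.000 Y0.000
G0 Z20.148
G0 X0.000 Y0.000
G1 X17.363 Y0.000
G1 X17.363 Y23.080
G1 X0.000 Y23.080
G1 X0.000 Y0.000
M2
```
solid part
  facet normal 0.0000 0.0000 -1.0000
    outer loop
      vertex 17.363 23.080 0.000
      vertex 17.363 0.000 0.000
      vertex 0.000 0.000 0.000
    endloop
  endfacet
  facet normal 0.0000 0.0000 -1.0000
    outer loop
      vertex 0.000 23.080 0.000
      vertex 17.363 23.080 0.000
      vertex 0.000 0.000 0.000
    endloop
  endfacet
  facet normal 0.0000 0.0000 1.0000
    outer loop
      vertex 0.000 0.000 20.148
      vertex 17.363 0.000 20.148
      vertex 17.363 23.080 20.148
    endloop
  endfacet
  facet normal 0.0000 0.0000 1.0000
    outer loop
      vertex 0.000 0.000 20.148
      vertex 17.363 23.080 20.148
      vertex 0.000 23.080 20.148
    endloop
  endfacet
  facet normal 0.0000 -1.0000 0.0000
    outer loop
      vertex 0.000 0.000 0.000
      vertex 17.363 0.000 0.000
      vertex 17.363 0.000 20.148
    endloop
  endfacet
  facet normal 0.0000 -1.0000 0.0000
    outer loop
      vertex 0.000 0.000 0.000
      vertex 17.363 0.000 20.148
      vertex 0.000 0.000 20.148
    endloop
  endfacet
  facet normal 0.0000 1.0000 0.0000
    outer loop
      vertex 17.363 23.080 20.148
      vertex 17.363 23.080 0.000
      vertex 0.000 23.080 0.000
    endloop
  endfacet
  facet normal 0.0000 1.0000 0.0000
    outer loop
      vertex 0.000 23.080 20.148
      vertex 17.363 23.080 20.148
      vertex 0.000 23.080 0.000
    endloop
  endfacet
  facet normal -1.0000 0.0000 0.0000
    outer loop
      vertex 0.000 23.080 20.148
      vertex 0.000 23.080 0.000
      vertex 0.000 0.000 0.000
    endloop
  endfacet
  facet normal -1.0000 0.0000 0.0000
    outer loop
      vertex 0.000 0.000 20.148
      vertex 0.000 23.080 20.148
      vertex 0.000 0.000 0.000
    endloop
  endfacet
  facet normal 1.0000 0.0000 0.0000
    outer loop
      vertex 17.363 0.000 0.000
      vertex 17.363 23.080 0.000
      vertex 17.363 23.080 20.148
    endloop
  endfacet
  facet normal 1.0000 0.0000 0.0000
    outer loop
      vertex 17.363 0.000 0.000
      vertex 17.363 23.080 20.148
      vertex 17.363 0.000 20.148
    endloop
  endfacet
endsolid part

The G0 Z moves step by Δz≈2.518 mm. Every layer's G1 loop is the same polygon, so the solid is a straight extrusion of it from z=0 to z≈20.1. Closing with flat bottom and top caps and triangulating gives 12 facets — a rectangular box, roughly 17.4 × 23.1 mm footprint and 20.1 mm tall.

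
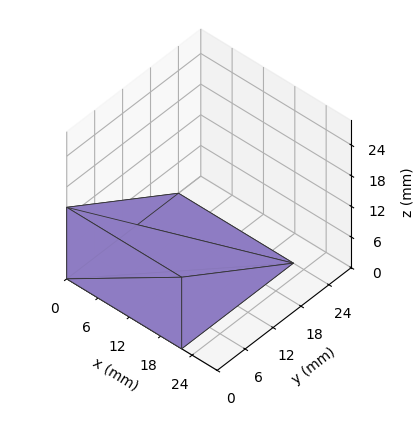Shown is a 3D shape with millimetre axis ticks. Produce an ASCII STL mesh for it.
Reading the render: the shape is a wedge (ramp): 22 × 24 mm base, rising to 14 mm along the y=0 edge and sloping linearly to z=0 at y=24 (dimensions read to the nearest mm from the axis ticks). For the STL, each face is triangulated and given an outward normal.

solid part
  facet normal 0.0000 0.0000 -1.0000
    outer loop
      vertex 22.0 24.0 0.0
      vertex 22.0 0.0 0.0
      vertex 0.0 0.0 0.0
    endloop
  endfacet
  facet normal 0.0000 0.0000 -1.0000
    outer loop
      vertex 0.0 24.0 0.0
      vertex 22.0 24.0 0.0
      vertex 0.0 0.0 0.0
    endloop
  endfacet
  facet normal 0.0000 -1.0000 0.0000
    outer loop
      vertex 0.0 0.0 0.0
      vertex 22.0 0.0 0.0
      vertex 22.0 0.0 14.0
    endloop
  endfacet
  facet normal 0.0000 -1.0000 0.0000
    outer loop
      vertex 0.0 0.0 0.0
      vertex 22.0 0.0 14.0
      vertex 0.0 0.0 14.0
    endloop
  endfacet
  facet normal 0.0000 0.5039 0.8638
    outer loop
      vertex 0.0 0.0 14.0
      vertex 22.0 0.0 14.0
      vertex 22.0 24.0 0.0
    endloop
  endfacet
  facet normal 0.0000 0.5039 0.8638
    outer loop
      vertex 0.0 0.0 14.0
      vertex 22.0 24.0 0.0
      vertex 0.0 24.0 0.0
    endloop
  endfacet
  facet normal -1.0000 0.0000 0.0000
    outer loop
      vertex 0.0 0.0 14.0
      vertex 0.0 24.0 0.0
      vertex 0.0 0.0 0.0
    endloop
  endfacet
  facet normal 1.0000 0.0000 0.0000
    outer loop
      vertex 22.0 0.0 0.0
      vertex 22.0 24.0 0.0
      vertex 22.0 0.0 14.0
    endloop
  endfacet
endsolid part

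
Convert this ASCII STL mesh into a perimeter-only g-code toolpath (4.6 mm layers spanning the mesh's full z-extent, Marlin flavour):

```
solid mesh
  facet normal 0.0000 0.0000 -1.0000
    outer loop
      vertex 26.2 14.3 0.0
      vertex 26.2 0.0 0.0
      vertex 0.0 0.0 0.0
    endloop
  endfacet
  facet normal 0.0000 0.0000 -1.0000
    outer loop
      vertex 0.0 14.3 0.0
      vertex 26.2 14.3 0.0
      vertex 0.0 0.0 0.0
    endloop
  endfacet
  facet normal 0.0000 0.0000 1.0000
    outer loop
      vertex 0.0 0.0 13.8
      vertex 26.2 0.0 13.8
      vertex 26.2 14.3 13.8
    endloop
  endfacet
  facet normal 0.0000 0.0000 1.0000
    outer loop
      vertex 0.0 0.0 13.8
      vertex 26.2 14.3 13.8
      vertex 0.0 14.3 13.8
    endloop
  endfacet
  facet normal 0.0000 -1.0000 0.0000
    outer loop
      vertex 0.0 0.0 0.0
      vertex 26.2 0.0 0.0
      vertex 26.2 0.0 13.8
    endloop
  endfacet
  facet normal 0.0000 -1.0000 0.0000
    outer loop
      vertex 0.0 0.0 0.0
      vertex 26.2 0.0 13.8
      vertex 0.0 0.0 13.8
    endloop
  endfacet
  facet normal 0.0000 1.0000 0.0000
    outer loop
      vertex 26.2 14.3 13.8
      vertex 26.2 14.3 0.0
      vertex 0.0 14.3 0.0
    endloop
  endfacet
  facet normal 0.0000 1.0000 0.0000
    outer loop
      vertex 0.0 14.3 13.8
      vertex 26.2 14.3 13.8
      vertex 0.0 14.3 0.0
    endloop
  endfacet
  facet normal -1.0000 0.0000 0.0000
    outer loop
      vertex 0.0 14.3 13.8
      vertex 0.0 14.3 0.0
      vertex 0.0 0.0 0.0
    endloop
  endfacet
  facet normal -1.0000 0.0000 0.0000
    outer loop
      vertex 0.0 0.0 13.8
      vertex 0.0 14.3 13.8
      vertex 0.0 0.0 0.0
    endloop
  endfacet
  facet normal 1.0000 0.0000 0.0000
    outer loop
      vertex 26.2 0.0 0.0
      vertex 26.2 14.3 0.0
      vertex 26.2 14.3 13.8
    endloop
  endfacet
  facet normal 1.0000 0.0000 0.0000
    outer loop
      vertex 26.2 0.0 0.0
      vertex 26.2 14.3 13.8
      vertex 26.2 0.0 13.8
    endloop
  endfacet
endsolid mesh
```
; perimeter-only toolpath
G21 ; units = mm
G90 ; absolute positioning
G28 ; home
; layer 1
G0 Z4.6
G0 X0.0 Y0.0
G1 X26.2 Y0.0
G1 X26.2 Y14.3
G1 X0.0 Y14.3
G1 X0.0 Y0.0
; layer 2
G0 Z9.2
G0 X0.0 Y0.0
G1 X26.2 Y0.0
G1 X26.2 Y14.3
G1 X0.0 Y14.3
G1 X0.0 Y0.0
; layer 3
G0 Z13.8
G0 X0.0 Y0.0
G1 X26.2 Y0.0
G1 X26.2 Y14.3
G1 X0.0 Y14.3
G1 X0.0 Y0.0
M2 ; end

The solid is a rectangular box, roughly 26.2 × 14.3 mm footprint and 13.8 mm tall. Slicing at Δz = 4.6 mm — 3 equal slices spanning the solid's height, so layer i sits at z = i·h/3 — gives 3 non-empty perimeters. Each is a 4-segment closed polygon; G0 lifts to the layer z and rapids to the start vertex, then G1 traces the edges.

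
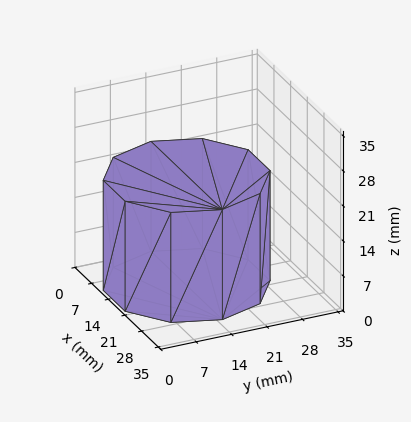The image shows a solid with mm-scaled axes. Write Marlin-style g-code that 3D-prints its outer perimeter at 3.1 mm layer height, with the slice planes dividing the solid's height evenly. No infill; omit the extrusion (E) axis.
Reading the render: the shape is a regular 10-sided prism (a cylinder approximated with 10 flat sides), circumscribed radius ≈ 15 mm, height ≈ 22 mm (dimensions read to the nearest mm from the axis ticks). For the g-code, the solid's height is divided into equal slices at the stated Δz and each level perimeter traced with G1 moves after a G0 lift.

; perimeter-only toolpath
G21 ; units = mm
G90 ; absolute positioning
G28 ; home
; layer 1
G0 Z3.1
G0 X30.0 Y15.0
G1 X27.1 Y23.8
G1 X19.6 Y29.3
G1 X10.4 Y29.3
G1 X2.9 Y23.8
G1 X0.0 Y15.0
G1 X2.9 Y6.2
G1 X10.4 Y0.7
G1 X19.6 Y0.7
G1 X27.1 Y6.2
G1 X30.0 Y15.0
; layer 2
G0 Z6.3
G0 X30.0 Y15.0
G1 X27.1 Y23.8
G1 X19.6 Y29.3
G1 X10.4 Y29.3
G1 X2.9 Y23.8
G1 X0.0 Y15.0
G1 X2.9 Y6.2
G1 X10.4 Y0.7
G1 X19.6 Y0.7
G1 X27.1 Y6.2
G1 X30.0 Y15.0
; layer 3
G0 Z9.4
G0 X30.0 Y15.0
G1 X27.1 Y23.8
G1 X19.6 Y29.3
G1 X10.4 Y29.3
G1 X2.9 Y23.8
G1 X0.0 Y15.0
G1 X2.9 Y6.2
G1 X10.4 Y0.7
G1 X19.6 Y0.7
G1 X27.1 Y6.2
G1 X30.0 Y15.0
; layer 4
G0 Z12.6
G0 X30.0 Y15.0
G1 X27.1 Y23.8
G1 X19.6 Y29.3
G1 X10.4 Y29.3
G1 X2.9 Y23.8
G1 X0.0 Y15.0
G1 X2.9 Y6.2
G1 X10.4 Y0.7
G1 X19.6 Y0.7
G1 X27.1 Y6.2
G1 X30.0 Y15.0
; layer 5
G0 Z15.7
G0 X30.0 Y15.0
G1 X27.1 Y23.8
G1 X19.6 Y29.3
G1 X10.4 Y29.3
G1 X2.9 Y23.8
G1 X0.0 Y15.0
G1 X2.9 Y6.2
G1 X10.4 Y0.7
G1 X19.6 Y0.7
G1 X27.1 Y6.2
G1 X30.0 Y15.0
; layer 6
G0 Z18.9
G0 X30.0 Y15.0
G1 X27.1 Y23.8
G1 X19.6 Y29.3
G1 X10.4 Y29.3
G1 X2.9 Y23.8
G1 X0.0 Y15.0
G1 X2.9 Y6.2
G1 X10.4 Y0.7
G1 X19.6 Y0.7
G1 X27.1 Y6.2
G1 X30.0 Y15.0
; layer 7
G0 Z22.0
G0 X30.0 Y15.0
G1 X27.1 Y23.8
G1 X19.6 Y29.3
G1 X10.4 Y29.3
G1 X2.9 Y23.8
G1 X0.0 Y15.0
G1 X2.9 Y6.2
G1 X10.4 Y0.7
G1 X19.6 Y0.7
G1 X27.1 Y6.2
G1 X30.0 Y15.0
M2 ; end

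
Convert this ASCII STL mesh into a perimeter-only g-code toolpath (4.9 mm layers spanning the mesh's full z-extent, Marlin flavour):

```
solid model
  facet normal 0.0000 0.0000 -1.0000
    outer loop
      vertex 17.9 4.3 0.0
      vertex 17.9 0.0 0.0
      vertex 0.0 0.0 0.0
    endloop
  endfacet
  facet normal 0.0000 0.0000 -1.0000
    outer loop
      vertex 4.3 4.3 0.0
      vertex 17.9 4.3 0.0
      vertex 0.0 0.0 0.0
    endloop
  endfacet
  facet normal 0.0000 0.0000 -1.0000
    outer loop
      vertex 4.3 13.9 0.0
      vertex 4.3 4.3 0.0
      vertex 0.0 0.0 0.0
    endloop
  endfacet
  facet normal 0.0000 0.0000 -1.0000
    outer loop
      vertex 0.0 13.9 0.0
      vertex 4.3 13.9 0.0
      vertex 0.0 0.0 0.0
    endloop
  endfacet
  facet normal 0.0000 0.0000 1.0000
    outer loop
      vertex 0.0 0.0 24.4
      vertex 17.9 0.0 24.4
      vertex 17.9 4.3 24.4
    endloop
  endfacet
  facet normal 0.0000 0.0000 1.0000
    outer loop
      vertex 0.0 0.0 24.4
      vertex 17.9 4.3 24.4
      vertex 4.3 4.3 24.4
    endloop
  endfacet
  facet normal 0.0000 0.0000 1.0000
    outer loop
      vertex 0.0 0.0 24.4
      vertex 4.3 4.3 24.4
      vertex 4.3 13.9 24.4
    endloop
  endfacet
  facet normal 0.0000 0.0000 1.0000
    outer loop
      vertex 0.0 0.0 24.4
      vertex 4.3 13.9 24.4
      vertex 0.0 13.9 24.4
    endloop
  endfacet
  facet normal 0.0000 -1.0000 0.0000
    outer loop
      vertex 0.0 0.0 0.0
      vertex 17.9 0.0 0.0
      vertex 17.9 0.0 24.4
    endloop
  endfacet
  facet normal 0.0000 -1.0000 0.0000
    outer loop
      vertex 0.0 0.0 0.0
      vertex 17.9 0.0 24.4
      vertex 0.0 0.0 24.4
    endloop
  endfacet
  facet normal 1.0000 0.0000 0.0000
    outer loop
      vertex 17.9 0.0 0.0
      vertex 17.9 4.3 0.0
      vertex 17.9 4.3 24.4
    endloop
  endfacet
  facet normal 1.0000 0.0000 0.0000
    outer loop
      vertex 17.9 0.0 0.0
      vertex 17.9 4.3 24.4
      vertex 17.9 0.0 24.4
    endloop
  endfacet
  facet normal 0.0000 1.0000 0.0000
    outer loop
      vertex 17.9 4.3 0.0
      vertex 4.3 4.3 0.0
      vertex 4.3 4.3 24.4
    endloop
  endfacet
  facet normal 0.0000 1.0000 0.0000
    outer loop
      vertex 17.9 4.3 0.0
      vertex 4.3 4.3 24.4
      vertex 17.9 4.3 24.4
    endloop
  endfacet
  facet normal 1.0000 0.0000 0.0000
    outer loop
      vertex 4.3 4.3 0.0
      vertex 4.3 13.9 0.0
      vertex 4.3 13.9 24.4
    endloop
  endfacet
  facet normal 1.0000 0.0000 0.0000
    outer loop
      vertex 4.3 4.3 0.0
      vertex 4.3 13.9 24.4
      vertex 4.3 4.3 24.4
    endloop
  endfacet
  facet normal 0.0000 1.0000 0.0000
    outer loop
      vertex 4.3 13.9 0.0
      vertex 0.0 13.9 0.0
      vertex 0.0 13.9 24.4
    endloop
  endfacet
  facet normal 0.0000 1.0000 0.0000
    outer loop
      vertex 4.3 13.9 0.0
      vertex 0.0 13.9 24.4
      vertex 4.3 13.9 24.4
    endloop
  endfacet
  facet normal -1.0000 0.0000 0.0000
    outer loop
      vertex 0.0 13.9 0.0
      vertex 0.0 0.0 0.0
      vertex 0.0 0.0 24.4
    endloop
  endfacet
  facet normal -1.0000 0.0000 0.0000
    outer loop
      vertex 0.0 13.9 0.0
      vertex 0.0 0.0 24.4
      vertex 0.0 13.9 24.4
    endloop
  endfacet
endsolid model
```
; perimeter-only toolpath
G21 ; units = mm
G90 ; absolute positioning
G28 ; home
; layer 1
G0 Z4.9
G0 X0.0 Y0.0
G1 X17.9 Y0.0
G1 X17.9 Y4.3
G1 X4.3 Y4.3
G1 X4.3 Y13.9
G1 X0.0 Y13.9
G1 X0.0 Y0.0
; layer 2
G0 Z9.8
G0 X0.0 Y0.0
G1 X17.9 Y0.0
G1 X17.9 Y4.3
G1 X4.3 Y4.3
G1 X4.3 Y13.9
G1 X0.0 Y13.9
G1 X0.0 Y0.0
; layer 3
G0 Z14.6
G0 X0.0 Y0.0
G1 X17.9 Y0.0
G1 X17.9 Y4.3
G1 X4.3 Y4.3
G1 X4.3 Y13.9
G1 X0.0 Y13.9
G1 X0.0 Y0.0
; layer 4
G0 Z19.5
G0 X0.0 Y0.0
G1 X17.9 Y0.0
G1 X17.9 Y4.3
G1 X4.3 Y4.3
G1 X4.3 Y13.9
G1 X0.0 Y13.9
G1 X0.0 Y0.0
; layer 5
G0 Z24.4
G0 X0.0 Y0.0
G1 X17.9 Y0.0
G1 X17.9 Y4.3
G1 X4.3 Y4.3
G1 X4.3 Y13.9
G1 X0.0 Y13.9
G1 X0.0 Y0.0
M2 ; end

The solid is an L-shaped prism: outer 17.9 × 13.9 mm, arm thicknesses ≈ 4.3 mm (horizontal) and 4.3 mm (vertical), extruded 24.4 mm in z. Slicing at Δz = 4.9 mm — 5 equal slices spanning the solid's height, so layer i sits at z = i·h/5 — gives 5 non-empty perimeters. Each is a 6-segment closed polygon; G0 lifts to the layer z and rapids to the start vertex, then G1 traces the edges.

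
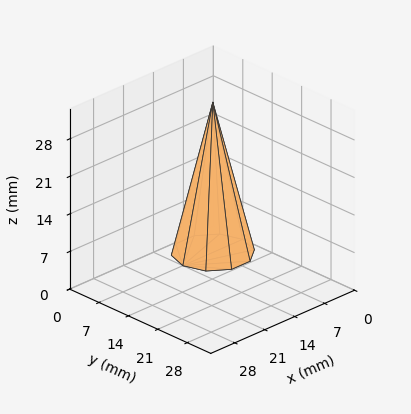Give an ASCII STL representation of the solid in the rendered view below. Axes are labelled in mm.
Reading the render: the shape is a regular 10-sided pyramid, base circumscribed radius ≈ 7 mm, apex at z ≈ 28 mm (dimensions read to the nearest mm from the axis ticks). For the STL, each face is triangulated and given an outward normal.

solid part
  facet normal 0.0000 0.0000 -1.0000
    outer loop
      vertex 9.16 13.66 0.00
      vertex 12.66 11.11 0.00
      vertex 14.00 7.00 0.00
    endloop
  endfacet
  facet normal 0.0000 0.0000 -1.0000
    outer loop
      vertex 4.84 13.66 0.00
      vertex 9.16 13.66 0.00
      vertex 14.00 7.00 0.00
    endloop
  endfacet
  facet normal 0.0000 0.0000 -1.0000
    outer loop
      vertex 1.34 11.11 0.00
      vertex 4.84 13.66 0.00
      vertex 14.00 7.00 0.00
    endloop
  endfacet
  facet normal 0.0000 0.0000 -1.0000
    outer loop
      vertex 0.00 7.00 0.00
      vertex 1.34 11.11 0.00
      vertex 14.00 7.00 0.00
    endloop
  endfacet
  facet normal 0.0000 0.0000 -1.0000
    outer loop
      vertex 1.34 2.89 0.00
      vertex 0.00 7.00 0.00
      vertex 14.00 7.00 0.00
    endloop
  endfacet
  facet normal 0.0000 0.0000 -1.0000
    outer loop
      vertex 4.84 0.34 0.00
      vertex 1.34 2.89 0.00
      vertex 14.00 7.00 0.00
    endloop
  endfacet
  facet normal 0.0000 0.0000 -1.0000
    outer loop
      vertex 9.16 0.34 0.00
      vertex 4.84 0.34 0.00
      vertex 14.00 7.00 0.00
    endloop
  endfacet
  facet normal 0.0000 0.0000 -1.0000
    outer loop
      vertex 12.66 2.89 0.00
      vertex 9.16 0.34 0.00
      vertex 14.00 7.00 0.00
    endloop
  endfacet
  facet normal 0.9250 0.3016 0.2312
    outer loop
      vertex 14.00 7.00 0.00
      vertex 12.66 11.11 0.00
      vertex 7.00 7.00 28.00
    endloop
  endfacet
  facet normal 0.5729 0.7863 0.2312
    outer loop
      vertex 12.66 11.11 0.00
      vertex 9.16 13.66 0.00
      vertex 7.00 7.00 28.00
    endloop
  endfacet
  facet normal 0.0000 0.9729 0.2314
    outer loop
      vertex 9.16 13.66 0.00
      vertex 4.84 13.66 0.00
      vertex 7.00 7.00 28.00
    endloop
  endfacet
  facet normal -0.5729 0.7863 0.2312
    outer loop
      vertex 4.84 13.66 0.00
      vertex 1.34 11.11 0.00
      vertex 7.00 7.00 28.00
    endloop
  endfacet
  facet normal -0.9250 0.3016 0.2312
    outer loop
      vertex 1.34 11.11 0.00
      vertex 0.00 7.00 0.00
      vertex 7.00 7.00 28.00
    endloop
  endfacet
  facet normal -0.9250 -0.3016 0.2312
    outer loop
      vertex 0.00 7.00 0.00
      vertex 1.34 2.89 0.00
      vertex 7.00 7.00 28.00
    endloop
  endfacet
  facet normal -0.5729 -0.7863 0.2312
    outer loop
      vertex 1.34 2.89 0.00
      vertex 4.84 0.34 0.00
      vertex 7.00 7.00 28.00
    endloop
  endfacet
  facet normal 0.0000 -0.9729 0.2314
    outer loop
      vertex 4.84 0.34 0.00
      vertex 9.16 0.34 0.00
      vertex 7.00 7.00 28.00
    endloop
  endfacet
  facet normal 0.5729 -0.7863 0.2312
    outer loop
      vertex 9.16 0.34 0.00
      vertex 12.66 2.89 0.00
      vertex 7.00 7.00 28.00
    endloop
  endfacet
  facet normal 0.9250 -0.3016 0.2312
    outer loop
      vertex 12.66 2.89 0.00
      vertex 14.00 7.00 0.00
      vertex 7.00 7.00 28.00
    endloop
  endfacet
endsolid part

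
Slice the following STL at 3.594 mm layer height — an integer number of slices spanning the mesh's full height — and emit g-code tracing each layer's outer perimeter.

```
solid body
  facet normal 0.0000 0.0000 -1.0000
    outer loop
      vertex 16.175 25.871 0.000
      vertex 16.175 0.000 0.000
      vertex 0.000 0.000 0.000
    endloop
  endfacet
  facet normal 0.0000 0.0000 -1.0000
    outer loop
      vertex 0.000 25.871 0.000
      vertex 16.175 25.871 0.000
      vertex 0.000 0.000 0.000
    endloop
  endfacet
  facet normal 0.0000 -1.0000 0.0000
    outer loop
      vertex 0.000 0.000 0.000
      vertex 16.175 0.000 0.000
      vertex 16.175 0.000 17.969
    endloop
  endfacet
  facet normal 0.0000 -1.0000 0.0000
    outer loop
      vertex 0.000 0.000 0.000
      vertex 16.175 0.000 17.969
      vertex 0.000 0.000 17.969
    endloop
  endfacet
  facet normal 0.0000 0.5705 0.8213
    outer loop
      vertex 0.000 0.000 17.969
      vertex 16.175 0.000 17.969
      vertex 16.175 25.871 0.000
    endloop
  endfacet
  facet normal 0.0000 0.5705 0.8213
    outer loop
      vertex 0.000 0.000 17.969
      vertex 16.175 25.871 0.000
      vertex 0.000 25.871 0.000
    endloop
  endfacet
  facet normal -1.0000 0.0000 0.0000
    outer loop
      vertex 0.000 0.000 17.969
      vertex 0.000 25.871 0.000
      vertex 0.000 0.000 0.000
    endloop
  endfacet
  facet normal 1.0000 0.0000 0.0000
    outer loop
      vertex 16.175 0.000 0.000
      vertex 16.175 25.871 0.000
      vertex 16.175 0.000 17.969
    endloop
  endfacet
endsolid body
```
; perimeter-only toolpath
G21 ; units = mm
G90 ; absolute positioning
G28 ; home
; layer 1
G0 Z3.594
G0 X0.000 Y0.000
G1 X16.175 Y0.000
G1 X16.175 Y20.697
G1 X0.000 Y20.697
G1 X0.000 Y0.000
; layer 2
G0 Z7.188
G0 X0.000 Y0.000
G1 X16.175 Y0.000
G1 X16.175 Y15.523
G1 X0.000 Y15.523
G1 X0.000 Y0.000
; layer 3
G0 Z10.781
G0 X0.000 Y0.000
G1 X16.175 Y0.000
G1 X16.175 Y10.348
G1 X0.000 Y10.348
G1 X0.000 Y0.000
; layer 4
G0 Z14.375
G0 X0.000 Y0.000
G1 X16.175 Y0.000
G1 X16.175 Y5.174
G1 X0.000 Y5.174
G1 X0.000 Y0.000
M2 ; end

The solid is a wedge (ramp): 16.2 × 25.9 mm base, rising to 18 mm along the y=0 edge and sloping linearly to z=0 at y=25.9. Slicing at Δz = 3.594 mm — 5 equal slices spanning the solid's height, so layer i sits at z = i·h/5 — gives 4 non-empty perimeters. Each is a 4-segment closed polygon; G0 lifts to the layer z and rapids to the start vertex, then G1 traces the edges. The cross-section shrinks linearly with z (the slice at the apex is degenerate and omitted).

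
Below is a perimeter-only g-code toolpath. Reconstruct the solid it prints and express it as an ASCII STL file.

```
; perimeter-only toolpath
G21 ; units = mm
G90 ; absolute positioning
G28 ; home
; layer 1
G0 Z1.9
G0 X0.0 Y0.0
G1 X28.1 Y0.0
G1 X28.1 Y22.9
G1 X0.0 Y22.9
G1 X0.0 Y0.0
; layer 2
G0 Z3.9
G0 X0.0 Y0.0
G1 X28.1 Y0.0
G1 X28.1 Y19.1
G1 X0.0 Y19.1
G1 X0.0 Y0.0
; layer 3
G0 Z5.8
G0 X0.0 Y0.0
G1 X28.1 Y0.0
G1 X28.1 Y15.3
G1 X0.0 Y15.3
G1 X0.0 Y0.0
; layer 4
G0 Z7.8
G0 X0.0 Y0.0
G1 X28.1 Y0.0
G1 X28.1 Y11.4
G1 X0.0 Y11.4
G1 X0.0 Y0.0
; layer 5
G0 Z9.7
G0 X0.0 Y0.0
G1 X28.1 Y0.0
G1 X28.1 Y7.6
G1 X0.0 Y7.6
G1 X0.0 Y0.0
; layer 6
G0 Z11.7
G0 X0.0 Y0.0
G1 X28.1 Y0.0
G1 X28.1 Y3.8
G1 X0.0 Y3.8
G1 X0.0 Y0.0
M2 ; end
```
solid part
  facet normal 0.0000 0.0000 -1.0000
    outer loop
      vertex 28.1 26.7 0.0
      vertex 28.1 0.0 0.0
      vertex 0.0 0.0 0.0
    endloop
  endfacet
  facet normal 0.0000 0.0000 -1.0000
    outer loop
      vertex 0.0 26.7 0.0
      vertex 28.1 26.7 0.0
      vertex 0.0 0.0 0.0
    endloop
  endfacet
  facet normal 0.0000 -1.0000 0.0000
    outer loop
      vertex 0.0 0.0 0.0
      vertex 28.1 0.0 0.0
      vertex 28.1 0.0 13.6
    endloop
  endfacet
  facet normal 0.0000 -1.0000 0.0000
    outer loop
      vertex 0.0 0.0 0.0
      vertex 28.1 0.0 13.6
      vertex 0.0 0.0 13.6
    endloop
  endfacet
  facet normal 0.0000 0.4539 0.8911
    outer loop
      vertex 0.0 0.0 13.6
      vertex 28.1 0.0 13.6
      vertex 28.1 26.7 0.0
    endloop
  endfacet
  facet normal 0.0000 0.4539 0.8911
    outer loop
      vertex 0.0 0.0 13.6
      vertex 28.1 26.7 0.0
      vertex 0.0 26.7 0.0
    endloop
  endfacet
  facet normal -1.0000 0.0000 0.0000
    outer loop
      vertex 0.0 0.0 13.6
      vertex 0.0 26.7 0.0
      vertex 0.0 0.0 0.0
    endloop
  endfacet
  facet normal 1.0000 0.0000 0.0000
    outer loop
      vertex 28.1 0.0 0.0
      vertex 28.1 26.7 0.0
      vertex 28.1 0.0 13.6
    endloop
  endfacet
endsolid part

The G0 Z moves step by Δz≈1.9 mm. The G1 loops shrink linearly with z, so the solid tapers from its base footprint up to z≈13.6. Closing with a flat bottom cap and the tapered top and triangulating gives 8 facets — a wedge (ramp): 28.1 × 26.7 mm base, rising to 13.6 mm along the y=0 edge and sloping linearly to z=0 at y=26.7.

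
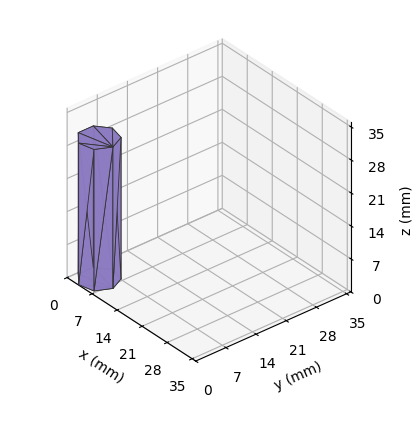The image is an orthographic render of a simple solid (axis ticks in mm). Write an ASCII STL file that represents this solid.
Reading the render: the shape is a regular 7-sided prism (a cylinder approximated with 7 flat sides), circumscribed radius ≈ 4 mm, height ≈ 30 mm (dimensions read to the nearest mm from the axis ticks). For the STL, each face is triangulated and given an outward normal.

solid part
  facet normal 0.0000 0.0000 -1.0000
    outer loop
      vertex 3.11 7.90 0.00
      vertex 6.49 7.13 0.00
      vertex 8.00 4.00 0.00
    endloop
  endfacet
  facet normal 0.0000 0.0000 -1.0000
    outer loop
      vertex 0.40 5.74 0.00
      vertex 3.11 7.90 0.00
      vertex 8.00 4.00 0.00
    endloop
  endfacet
  facet normal 0.0000 0.0000 -1.0000
    outer loop
      vertex 0.40 2.26 0.00
      vertex 0.40 5.74 0.00
      vertex 8.00 4.00 0.00
    endloop
  endfacet
  facet normal 0.0000 0.0000 -1.0000
    outer loop
      vertex 3.11 0.10 0.00
      vertex 0.40 2.26 0.00
      vertex 8.00 4.00 0.00
    endloop
  endfacet
  facet normal 0.0000 0.0000 -1.0000
    outer loop
      vertex 6.49 0.87 0.00
      vertex 3.11 0.10 0.00
      vertex 8.00 4.00 0.00
    endloop
  endfacet
  facet normal 0.0000 0.0000 1.0000
    outer loop
      vertex 8.00 4.00 30.00
      vertex 6.49 7.13 30.00
      vertex 3.11 7.90 30.00
    endloop
  endfacet
  facet normal 0.0000 0.0000 1.0000
    outer loop
      vertex 8.00 4.00 30.00
      vertex 3.11 7.90 30.00
      vertex 0.40 5.74 30.00
    endloop
  endfacet
  facet normal 0.0000 0.0000 1.0000
    outer loop
      vertex 8.00 4.00 30.00
      vertex 0.40 5.74 30.00
      vertex 0.40 2.26 30.00
    endloop
  endfacet
  facet normal 0.0000 0.0000 1.0000
    outer loop
      vertex 8.00 4.00 30.00
      vertex 0.40 2.26 30.00
      vertex 3.11 0.10 30.00
    endloop
  endfacet
  facet normal 0.0000 0.0000 1.0000
    outer loop
      vertex 8.00 4.00 30.00
      vertex 3.11 0.10 30.00
      vertex 6.49 0.87 30.00
    endloop
  endfacet
  facet normal 0.9007 0.4345 0.0000
    outer loop
      vertex 8.00 4.00 0.00
      vertex 6.49 7.13 0.00
      vertex 6.49 7.13 30.00
    endloop
  endfacet
  facet normal 0.9007 0.4345 0.0000
    outer loop
      vertex 8.00 4.00 0.00
      vertex 6.49 7.13 30.00
      vertex 8.00 4.00 30.00
    endloop
  endfacet
  facet normal 0.2221 0.9750 0.0000
    outer loop
      vertex 6.49 7.13 0.00
      vertex 3.11 7.90 0.00
      vertex 3.11 7.90 30.00
    endloop
  endfacet
  facet normal 0.2221 0.9750 0.0000
    outer loop
      vertex 6.49 7.13 0.00
      vertex 3.11 7.90 30.00
      vertex 6.49 7.13 30.00
    endloop
  endfacet
  facet normal -0.6233 0.7820 0.0000
    outer loop
      vertex 3.11 7.90 0.00
      vertex 0.40 5.74 0.00
      vertex 0.40 5.74 30.00
    endloop
  endfacet
  facet normal -0.6233 0.7820 0.0000
    outer loop
      vertex 3.11 7.90 0.00
      vertex 0.40 5.74 30.00
      vertex 3.11 7.90 30.00
    endloop
  endfacet
  facet normal -1.0000 0.0000 0.0000
    outer loop
      vertex 0.40 5.74 0.00
      vertex 0.40 2.26 0.00
      vertex 0.40 2.26 30.00
    endloop
  endfacet
  facet normal -1.0000 0.0000 0.0000
    outer loop
      vertex 0.40 5.74 0.00
      vertex 0.40 2.26 30.00
      vertex 0.40 5.74 30.00
    endloop
  endfacet
  facet normal -0.6233 -0.7820 0.0000
    outer loop
      vertex 0.40 2.26 0.00
      vertex 3.11 0.10 0.00
      vertex 3.11 0.10 30.00
    endloop
  endfacet
  facet normal -0.6233 -0.7820 0.0000
    outer loop
      vertex 0.40 2.26 0.00
      vertex 3.11 0.10 30.00
      vertex 0.40 2.26 30.00
    endloop
  endfacet
  facet normal 0.2221 -0.9750 0.0000
    outer loop
      vertex 3.11 0.10 0.00
      vertex 6.49 0.87 0.00
      vertex 6.49 0.87 30.00
    endloop
  endfacet
  facet normal 0.2221 -0.9750 0.0000
    outer loop
      vertex 3.11 0.10 0.00
      vertex 6.49 0.87 30.00
      vertex 3.11 0.10 30.00
    endloop
  endfacet
  facet normal 0.9007 -0.4345 0.0000
    outer loop
      vertex 6.49 0.87 0.00
      vertex 8.00 4.00 0.00
      vertex 8.00 4.00 30.00
    endloop
  endfacet
  facet normal 0.9007 -0.4345 0.0000
    outer loop
      vertex 6.49 0.87 0.00
      vertex 8.00 4.00 30.00
      vertex 6.49 0.87 30.00
    endloop
  endfacet
endsolid part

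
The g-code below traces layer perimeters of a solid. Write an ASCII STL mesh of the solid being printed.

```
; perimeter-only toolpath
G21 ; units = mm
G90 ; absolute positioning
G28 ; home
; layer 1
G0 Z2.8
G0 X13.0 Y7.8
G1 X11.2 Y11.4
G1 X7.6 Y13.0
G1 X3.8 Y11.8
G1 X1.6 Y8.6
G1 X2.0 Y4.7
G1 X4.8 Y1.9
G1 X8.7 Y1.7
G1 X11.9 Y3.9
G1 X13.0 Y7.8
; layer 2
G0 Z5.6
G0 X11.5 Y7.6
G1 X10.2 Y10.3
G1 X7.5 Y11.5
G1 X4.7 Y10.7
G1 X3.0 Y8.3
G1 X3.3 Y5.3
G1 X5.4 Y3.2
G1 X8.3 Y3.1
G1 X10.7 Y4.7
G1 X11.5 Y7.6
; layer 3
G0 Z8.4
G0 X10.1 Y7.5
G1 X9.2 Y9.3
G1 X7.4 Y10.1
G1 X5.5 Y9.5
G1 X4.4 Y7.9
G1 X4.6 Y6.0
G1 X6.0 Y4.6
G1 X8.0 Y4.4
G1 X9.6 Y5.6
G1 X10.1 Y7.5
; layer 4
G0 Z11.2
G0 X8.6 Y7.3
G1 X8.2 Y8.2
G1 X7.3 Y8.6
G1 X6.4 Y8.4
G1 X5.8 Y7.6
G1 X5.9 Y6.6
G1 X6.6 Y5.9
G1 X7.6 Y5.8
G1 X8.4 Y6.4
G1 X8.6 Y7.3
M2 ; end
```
solid part
  facet normal 0.0000 0.0000 -1.0000
    outer loop
      vertex 7.7 14.4 0.0
      vertex 12.2 12.4 0.0
      vertex 14.4 7.9 0.0
    endloop
  endfacet
  facet normal 0.0000 0.0000 -1.0000
    outer loop
      vertex 3.0 13.0 0.0
      vertex 7.7 14.4 0.0
      vertex 14.4 7.9 0.0
    endloop
  endfacet
  facet normal 0.0000 0.0000 -1.0000
    outer loop
      vertex 0.2 9.0 0.0
      vertex 3.0 13.0 0.0
      vertex 14.4 7.9 0.0
    endloop
  endfacet
  facet normal 0.0000 0.0000 -1.0000
    outer loop
      vertex 0.7 4.1 0.0
      vertex 0.2 9.0 0.0
      vertex 14.4 7.9 0.0
    endloop
  endfacet
  facet normal 0.0000 0.0000 -1.0000
    outer loop
      vertex 4.2 0.6 0.0
      vertex 0.7 4.1 0.0
      vertex 14.4 7.9 0.0
    endloop
  endfacet
  facet normal 0.0000 0.0000 -1.0000
    outer loop
      vertex 9.1 0.3 0.0
      vertex 4.2 0.6 0.0
      vertex 14.4 7.9 0.0
    endloop
  endfacet
  facet normal 0.0000 0.0000 -1.0000
    outer loop
      vertex 13.1 3.1 0.0
      vertex 9.1 0.3 0.0
      vertex 14.4 7.9 0.0
    endloop
  endfacet
  facet normal 0.8087 0.3953 0.4356
    outer loop
      vertex 14.4 7.9 0.0
      vertex 12.2 12.4 0.0
      vertex 7.2 7.2 14.0
    endloop
  endfacet
  facet normal 0.3655 0.8224 0.4360
    outer loop
      vertex 12.2 12.4 0.0
      vertex 7.7 14.4 0.0
      vertex 7.2 7.2 14.0
    endloop
  endfacet
  facet normal -0.2571 0.8631 0.4347
    outer loop
      vertex 7.7 14.4 0.0
      vertex 3.0 13.0 0.0
      vertex 7.2 7.2 14.0
    endloop
  endfacet
  facet normal -0.7376 0.5163 0.4352
    outer loop
      vertex 3.0 13.0 0.0
      vertex 0.2 9.0 0.0
      vertex 7.2 7.2 14.0
    endloop
  endfacet
  facet normal -0.8953 -0.0914 0.4359
    outer loop
      vertex 0.2 9.0 0.0
      vertex 0.7 4.1 0.0
      vertex 7.2 7.2 14.0
    endloop
  endfacet
  facet normal -0.6363 -0.6363 0.4363
    outer loop
      vertex 0.7 4.1 0.0
      vertex 4.2 0.6 0.0
      vertex 7.2 7.2 14.0
    endloop
  endfacet
  facet normal -0.0550 -0.8986 0.4354
    outer loop
      vertex 4.2 0.6 0.0
      vertex 9.1 0.3 0.0
      vertex 7.2 7.2 14.0
    endloop
  endfacet
  facet normal 0.5167 -0.7381 0.4339
    outer loop
      vertex 9.1 0.3 0.0
      vertex 13.1 3.1 0.0
      vertex 7.2 7.2 14.0
    endloop
  endfacet
  facet normal 0.8690 -0.2354 0.4352
    outer loop
      vertex 13.1 3.1 0.0
      vertex 14.4 7.9 0.0
      vertex 7.2 7.2 14.0
    endloop
  endfacet
endsolid part

The G0 Z moves step by Δz≈2.8 mm. The G1 loops shrink linearly with z, so the solid tapers from its base footprint up to z≈14. Closing with a flat bottom cap and the tapered top and triangulating gives 16 facets — a regular 9-sided pyramid, base circumscribed radius ≈ 7.2 mm, apex at z ≈ 14 mm.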